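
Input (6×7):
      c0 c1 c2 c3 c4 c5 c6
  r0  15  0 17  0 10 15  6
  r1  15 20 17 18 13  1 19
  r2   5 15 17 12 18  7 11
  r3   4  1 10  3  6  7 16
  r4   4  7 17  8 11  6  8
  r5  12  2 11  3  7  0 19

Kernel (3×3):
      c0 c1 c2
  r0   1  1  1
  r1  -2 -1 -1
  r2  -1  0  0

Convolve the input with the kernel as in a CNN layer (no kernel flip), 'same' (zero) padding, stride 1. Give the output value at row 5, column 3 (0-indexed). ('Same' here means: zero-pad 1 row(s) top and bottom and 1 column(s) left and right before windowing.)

4

The receptive field on the zero-padded input at this output position is [17 8 11 / 11 3 7 / 0 0 0]. Elementwise product with the kernel and sum: 17·1 + 8·1 + 11·1 + 11·-2 + 3·-1 + 7·-1 + 0·-1.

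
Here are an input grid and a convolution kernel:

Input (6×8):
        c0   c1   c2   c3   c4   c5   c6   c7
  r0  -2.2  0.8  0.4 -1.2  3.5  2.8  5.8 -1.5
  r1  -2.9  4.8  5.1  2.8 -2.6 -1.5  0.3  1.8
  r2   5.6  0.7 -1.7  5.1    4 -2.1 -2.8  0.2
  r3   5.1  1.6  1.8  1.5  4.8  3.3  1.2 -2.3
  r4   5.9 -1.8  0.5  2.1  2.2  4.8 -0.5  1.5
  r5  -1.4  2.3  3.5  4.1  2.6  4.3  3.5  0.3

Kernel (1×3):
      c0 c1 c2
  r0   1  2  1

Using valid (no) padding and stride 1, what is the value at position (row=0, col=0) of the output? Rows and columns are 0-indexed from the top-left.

The receptive field on the input at this output position is [-2.2 0.8 0.4]. Elementwise product with the kernel and sum: -2.2·1 + 0.8·2 + 0.4·1.

-0.2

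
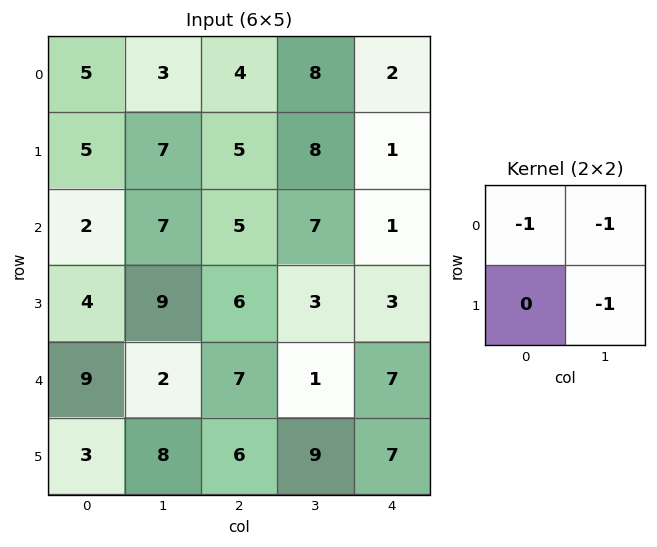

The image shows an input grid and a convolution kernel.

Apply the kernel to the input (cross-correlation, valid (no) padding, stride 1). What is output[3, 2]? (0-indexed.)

-10

The receptive field on the input at this output position is [6 3 / 7 1]. Elementwise product with the kernel and sum: 6·-1 + 3·-1 + 1·-1.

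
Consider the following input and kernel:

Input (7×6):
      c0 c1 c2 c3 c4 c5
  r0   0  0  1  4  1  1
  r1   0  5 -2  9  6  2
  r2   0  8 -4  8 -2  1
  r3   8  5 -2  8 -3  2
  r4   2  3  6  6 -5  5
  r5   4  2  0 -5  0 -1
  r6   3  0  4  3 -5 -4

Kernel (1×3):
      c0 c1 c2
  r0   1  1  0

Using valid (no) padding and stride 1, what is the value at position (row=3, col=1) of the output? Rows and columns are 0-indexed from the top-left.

3

The receptive field on the input at this output position is [5 -2 8]. Elementwise product with the kernel and sum: 5·1 + -2·1.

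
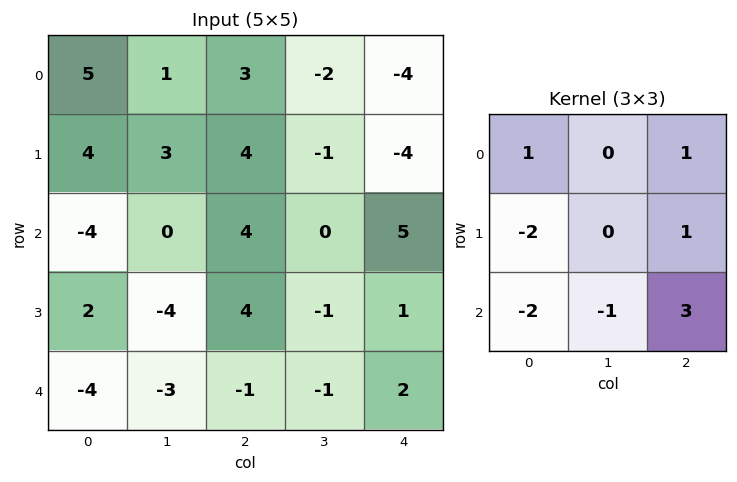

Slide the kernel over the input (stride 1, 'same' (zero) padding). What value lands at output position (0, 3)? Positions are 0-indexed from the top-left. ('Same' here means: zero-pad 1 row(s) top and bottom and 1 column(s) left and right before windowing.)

-29

The receptive field on the zero-padded input at this output position is [0 0 0 / 3 -2 -4 / 4 -1 -4]. Elementwise product with the kernel and sum: 0·1 + 0·1 + 3·-2 + -4·1 + 4·-2 + -1·-1 + -4·3.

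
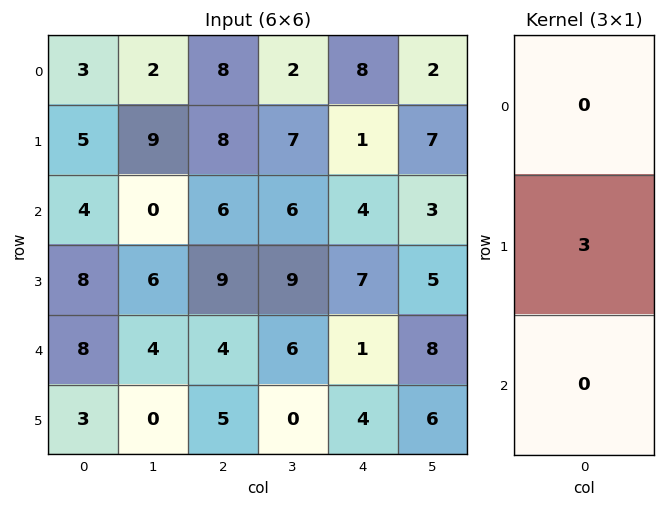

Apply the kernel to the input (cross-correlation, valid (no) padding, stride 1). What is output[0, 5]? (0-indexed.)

21

The receptive field on the input at this output position is [2 / 7 / 3]. Elementwise product with the kernel and sum: 7·3.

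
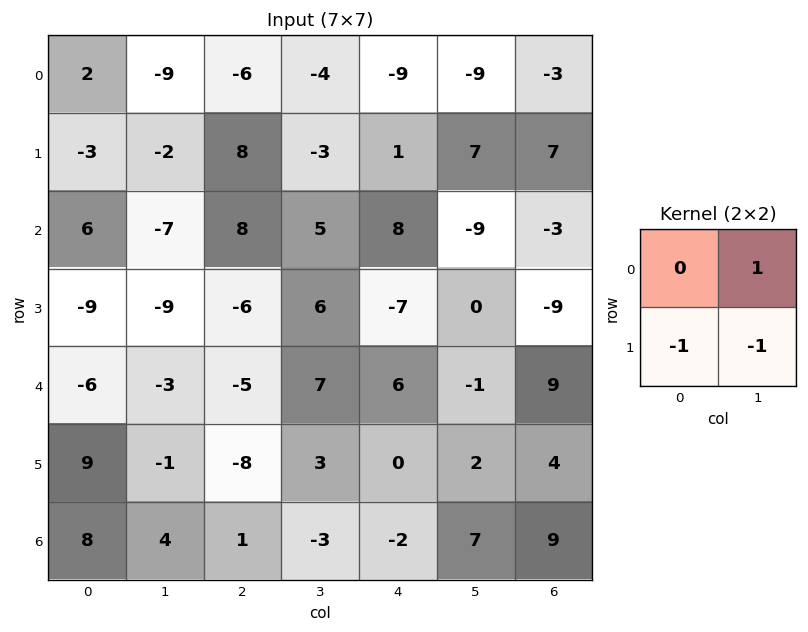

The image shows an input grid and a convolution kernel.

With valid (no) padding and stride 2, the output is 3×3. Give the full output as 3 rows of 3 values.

-4 -9 -17
11 5 -2
-11 12 -3

Output[0,0]: The receptive field on the input at this output position is [2 -9 / -3 -2]. Elementwise product with the kernel and sum: -9·1 + -3·-1 + -2·-1.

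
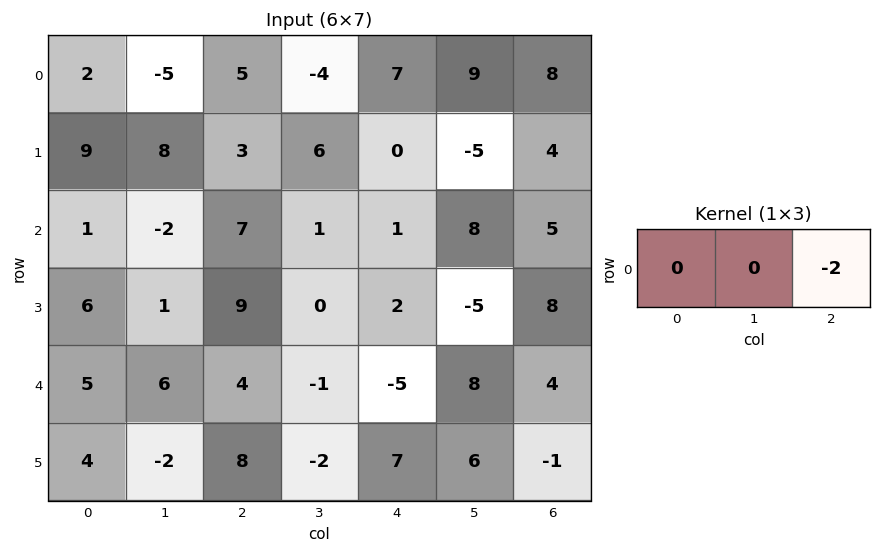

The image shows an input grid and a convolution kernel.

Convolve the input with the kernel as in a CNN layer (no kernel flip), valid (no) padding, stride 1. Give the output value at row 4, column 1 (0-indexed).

2

The receptive field on the input at this output position is [6 4 -1]. Elementwise product with the kernel and sum: -1·-2.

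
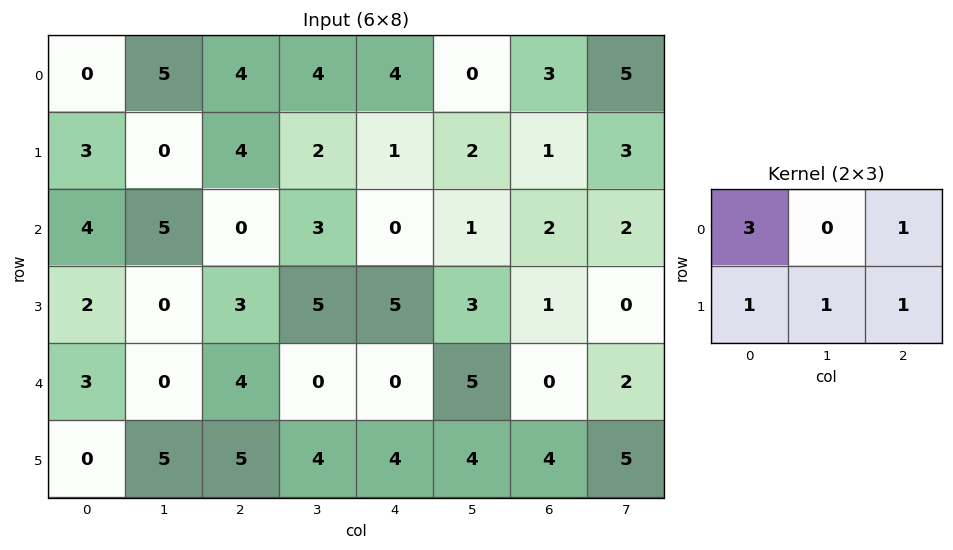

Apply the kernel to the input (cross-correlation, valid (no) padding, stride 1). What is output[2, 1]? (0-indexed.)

26

The receptive field on the input at this output position is [5 0 3 / 0 3 5]. Elementwise product with the kernel and sum: 5·3 + 3·1 + 0·1 + 3·1 + 5·1.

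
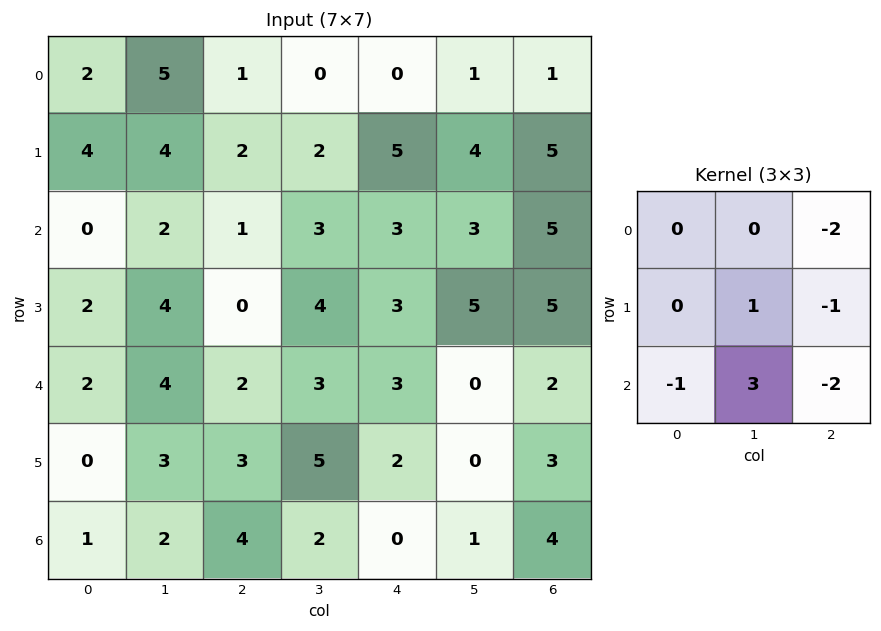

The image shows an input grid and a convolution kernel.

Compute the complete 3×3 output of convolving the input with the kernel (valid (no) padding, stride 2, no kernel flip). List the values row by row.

Output[0,0]: The receptive field on the input at this output position is [2 5 1 / 4 4 2 / 0 2 1]. Elementwise product with the kernel and sum: 1·-2 + 4·1 + 2·-1 + 0·-1 + 2·3 + 1·-2.
Output[0,1]: The receptive field on the input at this output position is [1 0 0 / 2 2 5 / 1 3 3]. Elementwise product with the kernel and sum: 0·-2 + 2·1 + 5·-1 + 1·-1 + 3·3 + 3·-2.

4 -1 -7
8 -4 -17
-7 -1 -12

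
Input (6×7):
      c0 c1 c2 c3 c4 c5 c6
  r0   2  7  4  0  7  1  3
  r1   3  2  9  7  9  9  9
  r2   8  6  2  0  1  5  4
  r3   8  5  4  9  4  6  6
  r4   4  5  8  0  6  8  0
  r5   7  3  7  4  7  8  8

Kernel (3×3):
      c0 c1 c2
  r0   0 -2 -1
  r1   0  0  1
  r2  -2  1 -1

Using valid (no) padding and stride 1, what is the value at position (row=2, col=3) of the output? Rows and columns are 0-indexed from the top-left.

-3

The receptive field on the input at this output position is [0 1 5 / 9 4 6 / 0 6 8]. Elementwise product with the kernel and sum: 1·-2 + 5·-1 + 6·1 + 0·-2 + 6·1 + 8·-1.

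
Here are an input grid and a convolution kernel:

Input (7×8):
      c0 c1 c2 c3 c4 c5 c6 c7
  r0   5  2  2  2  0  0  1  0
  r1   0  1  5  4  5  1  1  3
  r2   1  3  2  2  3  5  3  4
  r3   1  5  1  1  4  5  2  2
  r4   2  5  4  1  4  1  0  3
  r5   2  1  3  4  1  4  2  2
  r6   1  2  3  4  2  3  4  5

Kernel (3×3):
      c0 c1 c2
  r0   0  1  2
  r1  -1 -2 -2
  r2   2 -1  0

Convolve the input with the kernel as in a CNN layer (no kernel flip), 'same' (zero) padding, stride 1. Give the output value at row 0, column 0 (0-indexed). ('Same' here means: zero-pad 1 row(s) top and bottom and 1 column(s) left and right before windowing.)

The receptive field on the zero-padded input at this output position is [0 0 0 / 0 5 2 / 0 0 1]. Elementwise product with the kernel and sum: 0·1 + 0·2 + 0·-1 + 5·-2 + 2·-2 + 0·2 + 0·-1.

-14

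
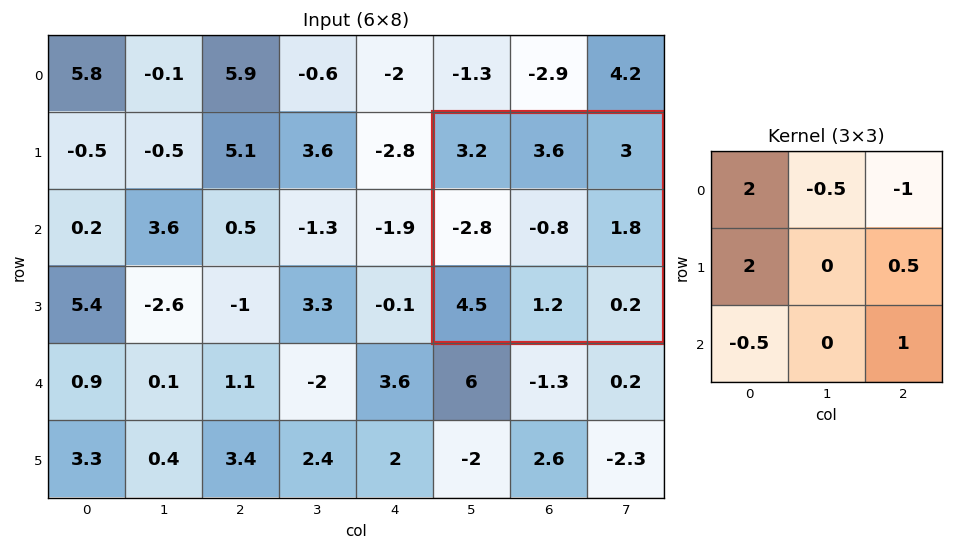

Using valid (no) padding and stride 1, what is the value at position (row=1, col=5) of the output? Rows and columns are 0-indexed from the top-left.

The receptive field on the input at this output position is [3.2 3.6 3 / -2.8 -0.8 1.8 / 4.5 1.2 0.2]. Elementwise product with the kernel and sum: 3.2·2 + 3.6·-0.5 + 3·-1 + -2.8·2 + 1.8·0.5 + 4.5·-0.5 + 0.2·1.

-5.15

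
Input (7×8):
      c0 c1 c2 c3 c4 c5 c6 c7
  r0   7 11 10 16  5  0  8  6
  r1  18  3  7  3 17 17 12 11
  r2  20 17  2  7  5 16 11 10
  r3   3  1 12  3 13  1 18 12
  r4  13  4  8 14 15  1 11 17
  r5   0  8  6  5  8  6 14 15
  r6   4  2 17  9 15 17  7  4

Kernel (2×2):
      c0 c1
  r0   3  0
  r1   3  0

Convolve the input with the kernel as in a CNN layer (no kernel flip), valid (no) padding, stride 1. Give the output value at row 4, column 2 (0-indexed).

The receptive field on the input at this output position is [8 14 / 6 5]. Elementwise product with the kernel and sum: 8·3 + 6·3.

42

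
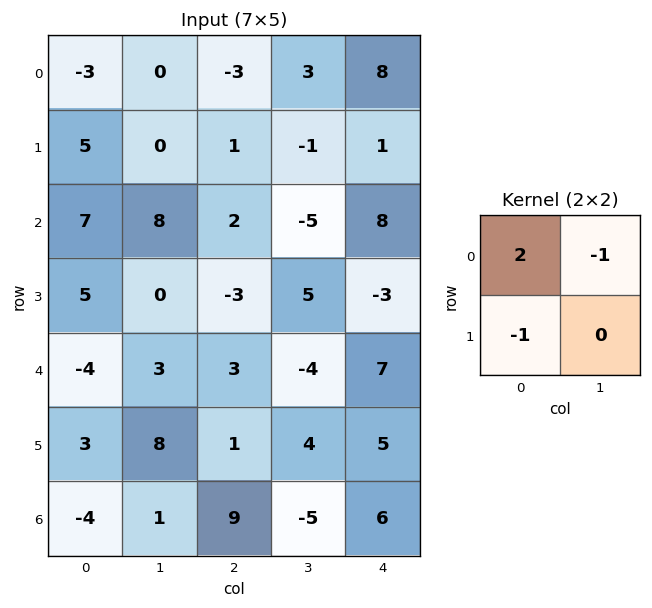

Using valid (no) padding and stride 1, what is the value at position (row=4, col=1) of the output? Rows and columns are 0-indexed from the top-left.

-5

The receptive field on the input at this output position is [3 3 / 8 1]. Elementwise product with the kernel and sum: 3·2 + 3·-1 + 8·-1.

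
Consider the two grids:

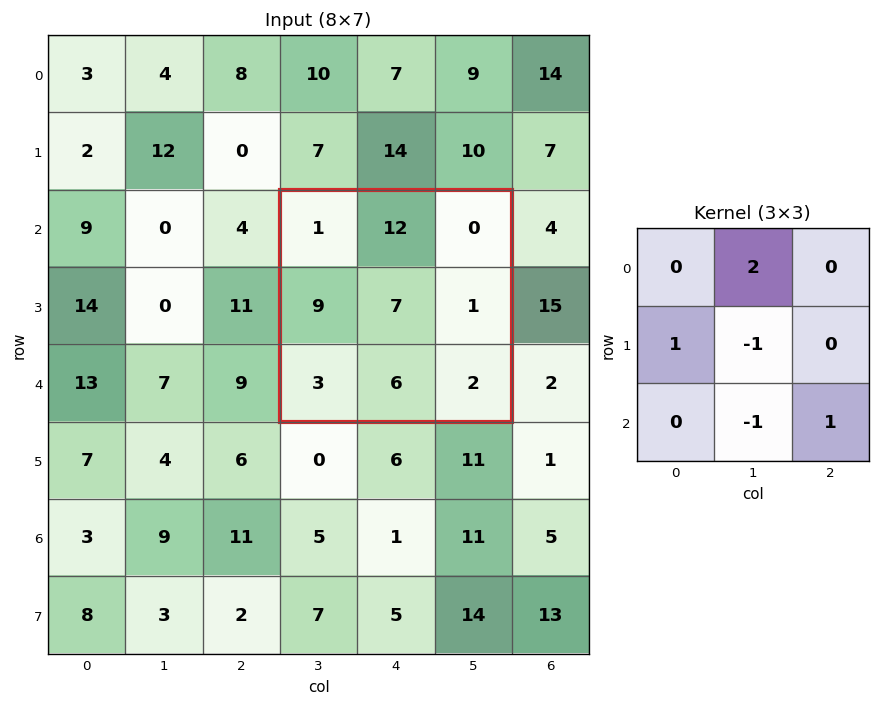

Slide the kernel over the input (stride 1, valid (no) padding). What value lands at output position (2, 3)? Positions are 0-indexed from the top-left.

The receptive field on the input at this output position is [1 12 0 / 9 7 1 / 3 6 2]. Elementwise product with the kernel and sum: 12·2 + 9·1 + 7·-1 + 6·-1 + 2·1.

22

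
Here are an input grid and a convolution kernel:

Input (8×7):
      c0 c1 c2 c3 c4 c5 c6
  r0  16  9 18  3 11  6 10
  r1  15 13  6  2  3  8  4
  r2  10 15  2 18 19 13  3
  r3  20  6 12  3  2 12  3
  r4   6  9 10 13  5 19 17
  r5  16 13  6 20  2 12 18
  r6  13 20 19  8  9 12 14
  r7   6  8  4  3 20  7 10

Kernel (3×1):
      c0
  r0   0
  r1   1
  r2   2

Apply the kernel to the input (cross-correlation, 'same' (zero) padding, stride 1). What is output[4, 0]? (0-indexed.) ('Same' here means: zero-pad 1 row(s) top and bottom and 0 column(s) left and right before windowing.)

The receptive field on the zero-padded input at this output position is [20 / 6 / 16]. Elementwise product with the kernel and sum: 6·1 + 16·2.

38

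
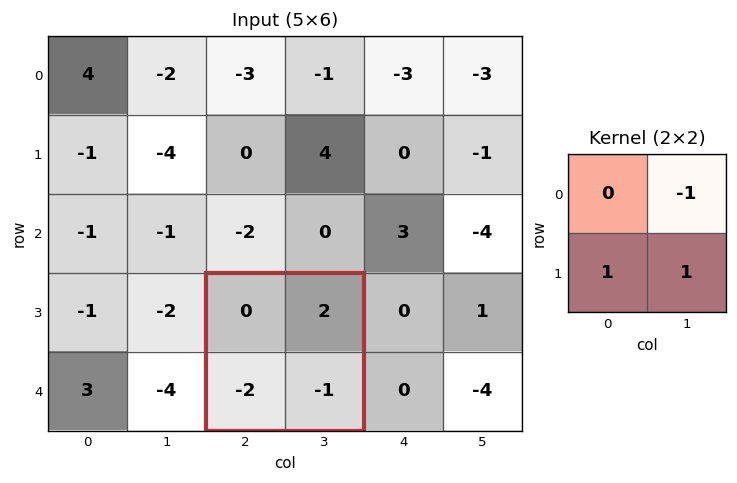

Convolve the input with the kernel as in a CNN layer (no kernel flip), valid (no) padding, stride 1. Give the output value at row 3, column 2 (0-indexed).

The receptive field on the input at this output position is [0 2 / -2 -1]. Elementwise product with the kernel and sum: 2·-1 + -2·1 + -1·1.

-5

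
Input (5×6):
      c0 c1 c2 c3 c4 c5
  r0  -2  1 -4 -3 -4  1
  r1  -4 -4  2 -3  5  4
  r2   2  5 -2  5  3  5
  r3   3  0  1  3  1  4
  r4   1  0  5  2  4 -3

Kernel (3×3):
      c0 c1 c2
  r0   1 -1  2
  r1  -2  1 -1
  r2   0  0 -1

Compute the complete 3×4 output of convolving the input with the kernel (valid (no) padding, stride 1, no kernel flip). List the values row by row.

Output[0,0]: The receptive field on the input at this output position is [-2 1 -4 / -4 -4 2 / 2 5 -2]. Elementwise product with the kernel and sum: -2·1 + 1·-1 + -4·2 + -4·-2 + -4·1 + 2·-1 + -2·-1.

-7 7 -24 5
6 -32 20 -16
-19 13 -5 6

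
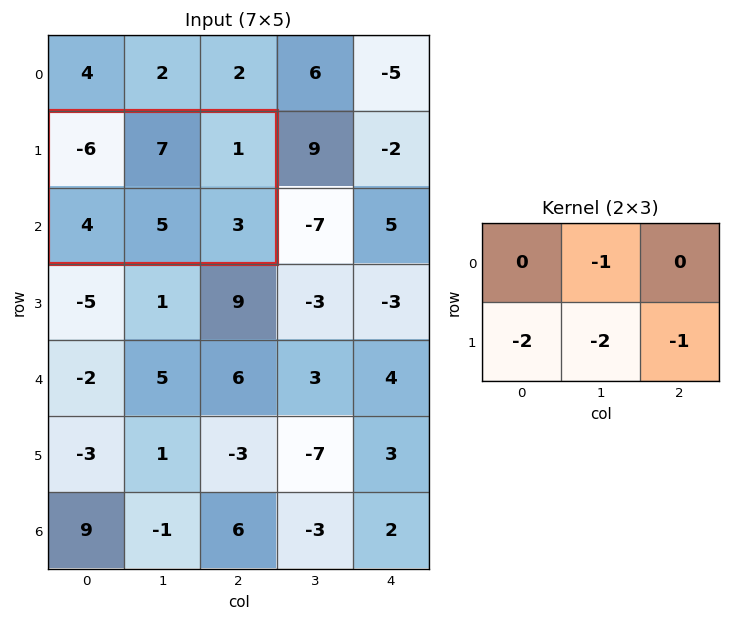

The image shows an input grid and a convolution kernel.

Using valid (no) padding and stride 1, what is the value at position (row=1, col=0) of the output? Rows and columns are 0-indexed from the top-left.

The receptive field on the input at this output position is [-6 7 1 / 4 5 3]. Elementwise product with the kernel and sum: 7·-1 + 4·-2 + 5·-2 + 3·-1.

-28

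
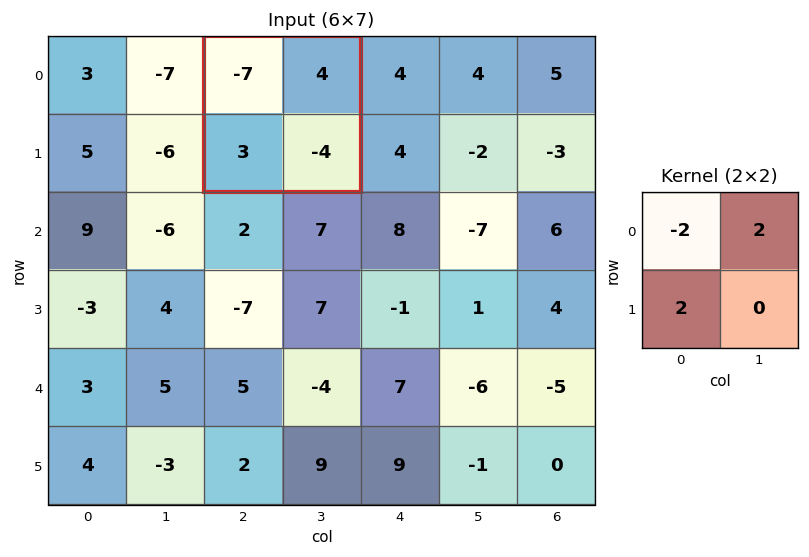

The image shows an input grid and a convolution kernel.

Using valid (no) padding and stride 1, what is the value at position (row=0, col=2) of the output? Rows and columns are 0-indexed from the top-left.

The receptive field on the input at this output position is [-7 4 / 3 -4]. Elementwise product with the kernel and sum: -7·-2 + 4·2 + 3·2.

28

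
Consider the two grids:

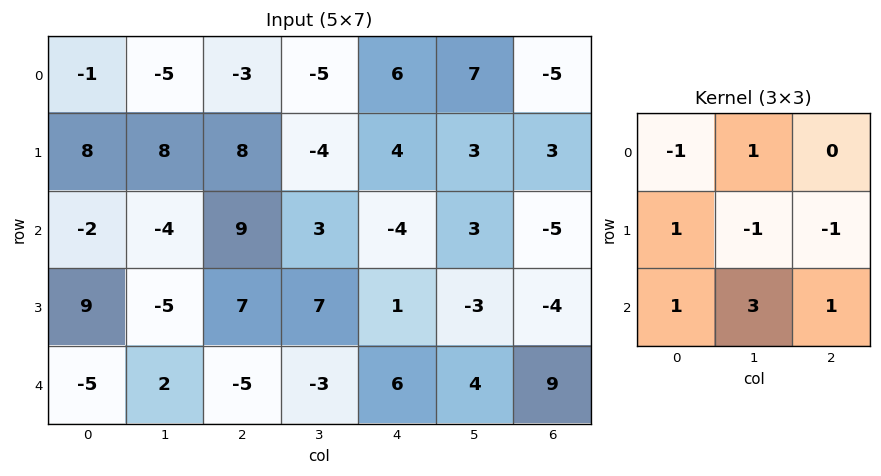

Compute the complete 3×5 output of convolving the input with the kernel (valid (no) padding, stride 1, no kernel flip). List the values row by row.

Output[0,0]: The receptive field on the input at this output position is [-1 -5 -3 / 8 8 8 / -2 -4 9]. Elementwise product with the kernel and sum: -1·-1 + -5·1 + 8·1 + 8·-1 + 8·-1 + -2·1 + -4·3 + 9·1.
Output[0,1]: The receptive field on the input at this output position is [-5 -3 -5 / 8 8 -4 / -4 9 3]. Elementwise product with the kernel and sum: -5·-1 + -3·1 + 8·1 + 8·-1 + -4·-1 + -4·1 + 9·3 + 3·1.

-17 32 20 -6 -1
-6 7 27 19 -15
1 -22 -15 21 42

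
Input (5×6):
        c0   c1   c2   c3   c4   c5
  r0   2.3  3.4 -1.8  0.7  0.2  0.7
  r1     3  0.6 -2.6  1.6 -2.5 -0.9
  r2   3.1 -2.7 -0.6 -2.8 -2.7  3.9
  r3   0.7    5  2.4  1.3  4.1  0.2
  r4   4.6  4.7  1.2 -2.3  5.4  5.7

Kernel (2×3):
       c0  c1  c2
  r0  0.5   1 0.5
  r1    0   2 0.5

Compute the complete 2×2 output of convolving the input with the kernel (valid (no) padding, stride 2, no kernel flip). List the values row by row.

3.55 1.85
9.75 0.2

Output[0,0]: The receptive field on the input at this output position is [2.3 3.4 -1.8 / 3 0.6 -2.6]. Elementwise product with the kernel and sum: 2.3·0.5 + 3.4·1 + -1.8·0.5 + 0.6·2 + -2.6·0.5.
Output[0,1]: The receptive field on the input at this output position is [-1.8 0.7 0.2 / -2.6 1.6 -2.5]. Elementwise product with the kernel and sum: -1.8·0.5 + 0.7·1 + 0.2·0.5 + 1.6·2 + -2.5·0.5.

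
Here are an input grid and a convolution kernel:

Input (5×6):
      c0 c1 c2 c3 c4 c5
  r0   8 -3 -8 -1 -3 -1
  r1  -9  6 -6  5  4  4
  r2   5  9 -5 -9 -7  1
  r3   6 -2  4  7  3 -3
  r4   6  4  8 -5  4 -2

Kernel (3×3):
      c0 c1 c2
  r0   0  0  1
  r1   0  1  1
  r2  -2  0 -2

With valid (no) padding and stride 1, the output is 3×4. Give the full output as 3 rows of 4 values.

-8 -2 30 23
-22 -19 -26 -10
-31 4 -21 15

Output[0,0]: The receptive field on the input at this output position is [8 -3 -8 / -9 6 -6 / 5 9 -5]. Elementwise product with the kernel and sum: -8·1 + 6·1 + -6·1 + 5·-2 + -5·-2.
Output[0,1]: The receptive field on the input at this output position is [-3 -8 -1 / 6 -6 5 / 9 -5 -9]. Elementwise product with the kernel and sum: -1·1 + -6·1 + 5·1 + 9·-2 + -9·-2.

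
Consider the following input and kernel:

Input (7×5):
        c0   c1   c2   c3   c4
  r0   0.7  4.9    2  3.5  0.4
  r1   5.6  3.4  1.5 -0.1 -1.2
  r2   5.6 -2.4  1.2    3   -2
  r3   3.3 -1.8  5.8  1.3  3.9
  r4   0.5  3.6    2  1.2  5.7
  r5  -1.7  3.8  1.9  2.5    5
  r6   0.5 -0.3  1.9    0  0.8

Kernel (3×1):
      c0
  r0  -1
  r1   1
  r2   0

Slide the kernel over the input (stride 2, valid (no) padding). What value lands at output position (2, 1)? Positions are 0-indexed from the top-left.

-0.1

The receptive field on the input at this output position is [2 / 1.9 / 1.9]. Elementwise product with the kernel and sum: 2·-1 + 1.9·1.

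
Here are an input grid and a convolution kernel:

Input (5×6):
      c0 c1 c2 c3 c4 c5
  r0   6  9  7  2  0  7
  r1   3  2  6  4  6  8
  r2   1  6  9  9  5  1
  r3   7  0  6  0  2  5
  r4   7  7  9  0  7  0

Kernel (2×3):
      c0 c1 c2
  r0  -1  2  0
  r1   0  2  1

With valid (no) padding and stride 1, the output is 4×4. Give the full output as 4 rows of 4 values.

Output[0,0]: The receptive field on the input at this output position is [6 9 7 / 3 2 6]. Elementwise product with the kernel and sum: 6·-1 + 9·2 + 2·2 + 6·1.

22 21 11 18
22 37 25 19
17 24 11 10
16 30 1 18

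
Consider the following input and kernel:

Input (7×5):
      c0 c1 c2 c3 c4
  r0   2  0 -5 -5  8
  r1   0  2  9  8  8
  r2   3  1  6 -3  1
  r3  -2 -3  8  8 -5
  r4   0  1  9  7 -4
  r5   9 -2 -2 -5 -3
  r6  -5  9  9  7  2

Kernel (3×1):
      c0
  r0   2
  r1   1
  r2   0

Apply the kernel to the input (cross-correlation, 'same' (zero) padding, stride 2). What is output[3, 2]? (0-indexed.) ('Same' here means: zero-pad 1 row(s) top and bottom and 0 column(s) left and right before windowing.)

The receptive field on the zero-padded input at this output position is [-3 / 2 / 0]. Elementwise product with the kernel and sum: -3·2 + 2·1.

-4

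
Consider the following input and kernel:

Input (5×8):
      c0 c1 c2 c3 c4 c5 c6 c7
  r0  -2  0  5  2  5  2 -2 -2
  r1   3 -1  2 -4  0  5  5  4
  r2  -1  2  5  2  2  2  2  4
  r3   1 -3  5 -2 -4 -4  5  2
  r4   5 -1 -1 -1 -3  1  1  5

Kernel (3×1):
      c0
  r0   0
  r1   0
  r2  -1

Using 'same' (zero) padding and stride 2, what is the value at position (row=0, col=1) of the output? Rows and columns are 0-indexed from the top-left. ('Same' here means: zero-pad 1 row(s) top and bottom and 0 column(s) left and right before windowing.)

-2

The receptive field on the zero-padded input at this output position is [0 / 5 / 2]. Elementwise product with the kernel and sum: 2·-1.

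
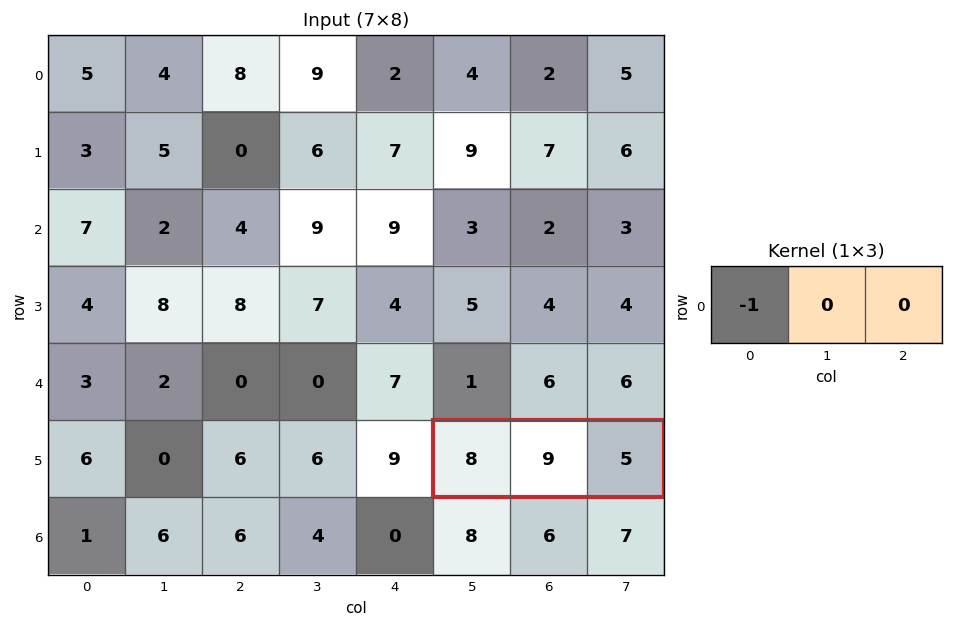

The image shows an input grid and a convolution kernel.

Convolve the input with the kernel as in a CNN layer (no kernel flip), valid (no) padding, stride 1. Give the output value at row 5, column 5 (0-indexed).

-8

The receptive field on the input at this output position is [8 9 5]. Elementwise product with the kernel and sum: 8·-1.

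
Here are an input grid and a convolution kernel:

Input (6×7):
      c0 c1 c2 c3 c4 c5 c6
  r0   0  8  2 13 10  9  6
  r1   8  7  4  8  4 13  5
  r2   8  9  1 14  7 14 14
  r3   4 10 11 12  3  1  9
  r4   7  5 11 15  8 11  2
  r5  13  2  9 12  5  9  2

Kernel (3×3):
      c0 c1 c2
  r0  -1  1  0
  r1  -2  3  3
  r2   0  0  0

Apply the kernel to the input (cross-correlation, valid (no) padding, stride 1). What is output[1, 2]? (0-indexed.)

65

The receptive field on the input at this output position is [4 8 4 / 1 14 7 / 11 12 3]. Elementwise product with the kernel and sum: 4·-1 + 8·1 + 1·-2 + 14·3 + 7·3.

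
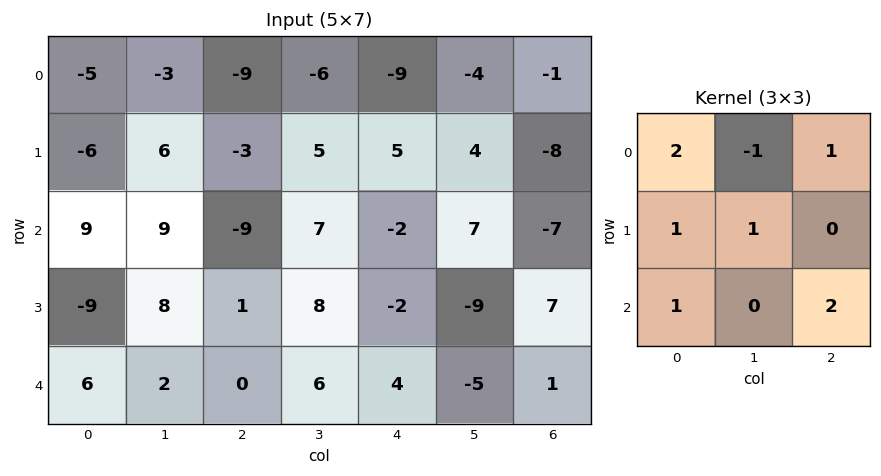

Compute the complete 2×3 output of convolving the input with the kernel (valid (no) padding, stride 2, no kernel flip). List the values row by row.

Output[0,0]: The receptive field on the input at this output position is [-5 -3 -9 / -6 6 -3 / 9 9 -9]. Elementwise product with the kernel and sum: -5·2 + -3·-1 + -9·1 + -6·1 + 6·1 + 9·1 + -9·2.
Output[0,1]: The receptive field on the input at this output position is [-9 -6 -9 / -3 5 5 / -9 7 -2]. Elementwise product with the kernel and sum: -9·2 + -6·-1 + -9·1 + -3·1 + 5·1 + -9·1 + -2·2.

-25 -32 -22
5 -10 -23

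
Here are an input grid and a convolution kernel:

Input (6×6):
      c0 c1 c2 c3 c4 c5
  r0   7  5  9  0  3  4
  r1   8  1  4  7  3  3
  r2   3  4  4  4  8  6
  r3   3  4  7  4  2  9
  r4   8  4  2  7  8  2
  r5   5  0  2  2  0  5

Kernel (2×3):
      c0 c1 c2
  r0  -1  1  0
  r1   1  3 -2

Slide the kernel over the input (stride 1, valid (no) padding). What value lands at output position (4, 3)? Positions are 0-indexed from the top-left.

The receptive field on the input at this output position is [7 8 2 / 2 0 5]. Elementwise product with the kernel and sum: 7·-1 + 8·1 + 2·1 + 0·3 + 5·-2.

-7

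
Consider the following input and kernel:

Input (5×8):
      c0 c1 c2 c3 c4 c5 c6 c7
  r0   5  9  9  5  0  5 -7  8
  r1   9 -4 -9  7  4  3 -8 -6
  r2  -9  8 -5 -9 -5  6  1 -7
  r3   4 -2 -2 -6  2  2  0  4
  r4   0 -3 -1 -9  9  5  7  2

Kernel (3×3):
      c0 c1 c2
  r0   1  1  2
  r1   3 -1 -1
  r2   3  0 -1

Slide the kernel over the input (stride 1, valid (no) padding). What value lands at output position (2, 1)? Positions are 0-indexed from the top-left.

-13

The receptive field on the input at this output position is [8 -5 -9 / -2 -2 -6 / -3 -1 -9]. Elementwise product with the kernel and sum: 8·1 + -5·1 + -9·2 + -2·3 + -2·-1 + -6·-1 + -3·3 + -9·-1.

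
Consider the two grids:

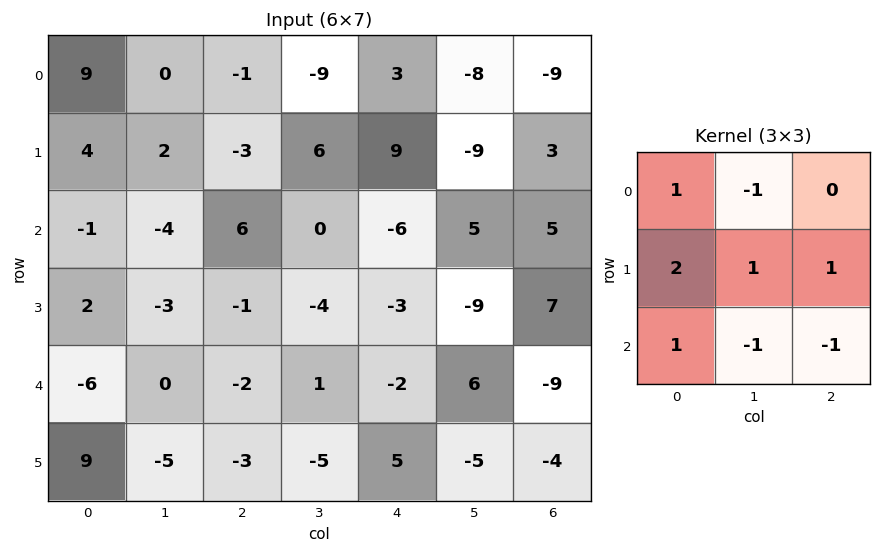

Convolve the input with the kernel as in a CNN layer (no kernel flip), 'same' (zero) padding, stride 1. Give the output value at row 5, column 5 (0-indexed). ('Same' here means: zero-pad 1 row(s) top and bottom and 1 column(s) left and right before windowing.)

The receptive field on the zero-padded input at this output position is [-2 6 -9 / 5 -5 -4 / 0 0 0]. Elementwise product with the kernel and sum: -2·1 + 6·-1 + 5·2 + -5·1 + -4·1 + 0·1 + 0·-1 + 0·-1.

-7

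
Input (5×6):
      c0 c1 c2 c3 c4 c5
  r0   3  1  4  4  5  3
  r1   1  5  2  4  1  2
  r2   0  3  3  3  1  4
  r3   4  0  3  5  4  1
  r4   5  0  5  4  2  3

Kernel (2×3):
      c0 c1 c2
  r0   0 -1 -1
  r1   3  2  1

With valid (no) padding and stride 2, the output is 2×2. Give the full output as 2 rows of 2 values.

Output[0,0]: The receptive field on the input at this output position is [3 1 4 / 1 5 2]. Elementwise product with the kernel and sum: 1·-1 + 4·-1 + 1·3 + 5·2 + 2·1.

10 6
9 19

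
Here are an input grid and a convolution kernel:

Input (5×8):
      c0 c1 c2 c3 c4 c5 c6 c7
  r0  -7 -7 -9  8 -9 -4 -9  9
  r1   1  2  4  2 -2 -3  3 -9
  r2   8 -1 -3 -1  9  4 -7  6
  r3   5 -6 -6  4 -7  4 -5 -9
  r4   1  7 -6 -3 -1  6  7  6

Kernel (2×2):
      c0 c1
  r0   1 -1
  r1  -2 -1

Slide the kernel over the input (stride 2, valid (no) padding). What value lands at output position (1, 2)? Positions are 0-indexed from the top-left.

The receptive field on the input at this output position is [9 4 / -7 4]. Elementwise product with the kernel and sum: 9·1 + 4·-1 + -7·-2 + 4·-1.

15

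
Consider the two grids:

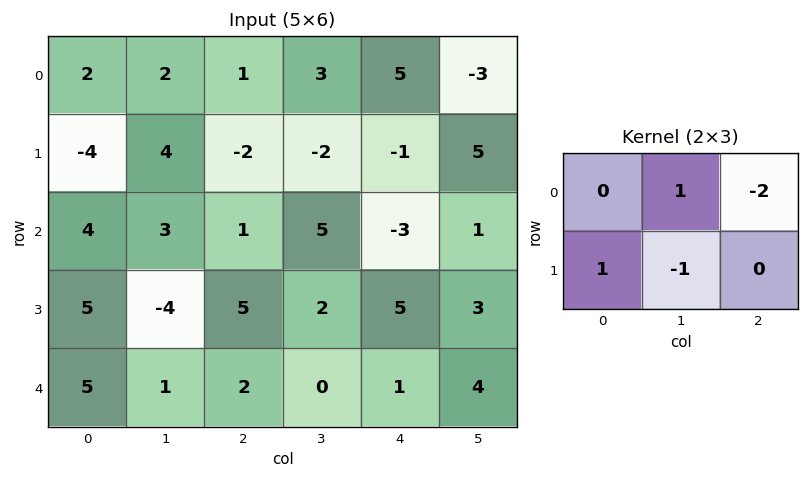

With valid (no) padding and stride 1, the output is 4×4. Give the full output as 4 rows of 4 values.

-8 1 -7 10
9 4 -4 -3
10 -18 14 -8
-10 0 -6 -2

Output[0,0]: The receptive field on the input at this output position is [2 2 1 / -4 4 -2]. Elementwise product with the kernel and sum: 2·1 + 1·-2 + -4·1 + 4·-1.
Output[0,1]: The receptive field on the input at this output position is [2 1 3 / 4 -2 -2]. Elementwise product with the kernel and sum: 1·1 + 3·-2 + 4·1 + -2·-1.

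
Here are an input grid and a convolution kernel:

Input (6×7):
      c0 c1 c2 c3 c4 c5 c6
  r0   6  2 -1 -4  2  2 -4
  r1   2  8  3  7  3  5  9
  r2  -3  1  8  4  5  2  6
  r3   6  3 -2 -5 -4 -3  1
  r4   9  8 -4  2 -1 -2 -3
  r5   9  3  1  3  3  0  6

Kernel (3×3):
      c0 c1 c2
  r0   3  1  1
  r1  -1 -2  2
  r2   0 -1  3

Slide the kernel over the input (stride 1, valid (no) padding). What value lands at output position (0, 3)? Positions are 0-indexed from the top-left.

-10

The receptive field on the input at this output position is [-4 2 2 / 7 3 5 / 4 5 2]. Elementwise product with the kernel and sum: -4·3 + 2·1 + 2·1 + 7·-1 + 3·-2 + 5·2 + 5·-1 + 2·3.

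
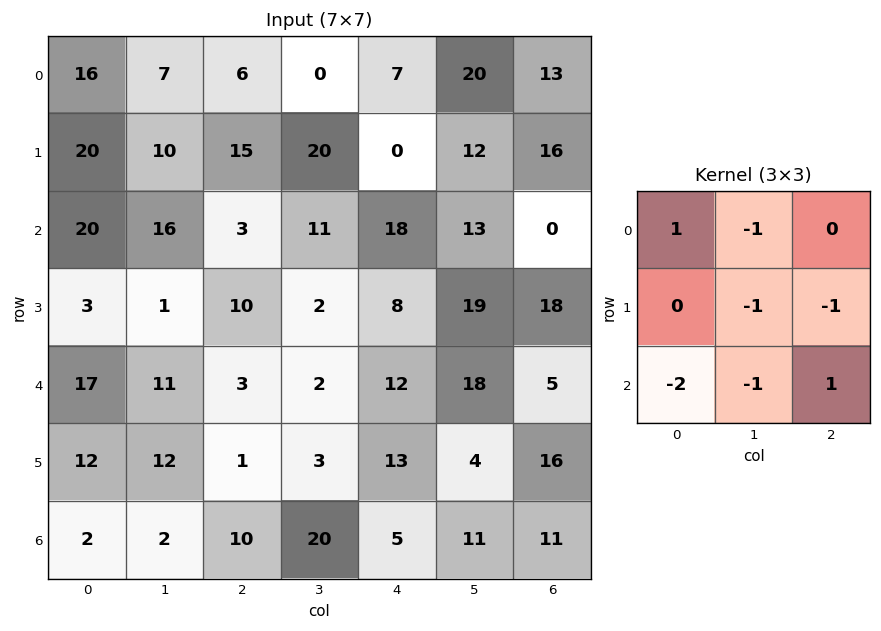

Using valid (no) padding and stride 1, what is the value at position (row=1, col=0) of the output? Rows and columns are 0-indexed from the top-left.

The receptive field on the input at this output position is [20 10 15 / 20 16 3 / 3 1 10]. Elementwise product with the kernel and sum: 20·1 + 10·-1 + 16·-1 + 3·-1 + 3·-2 + 1·-1 + 10·1.

-6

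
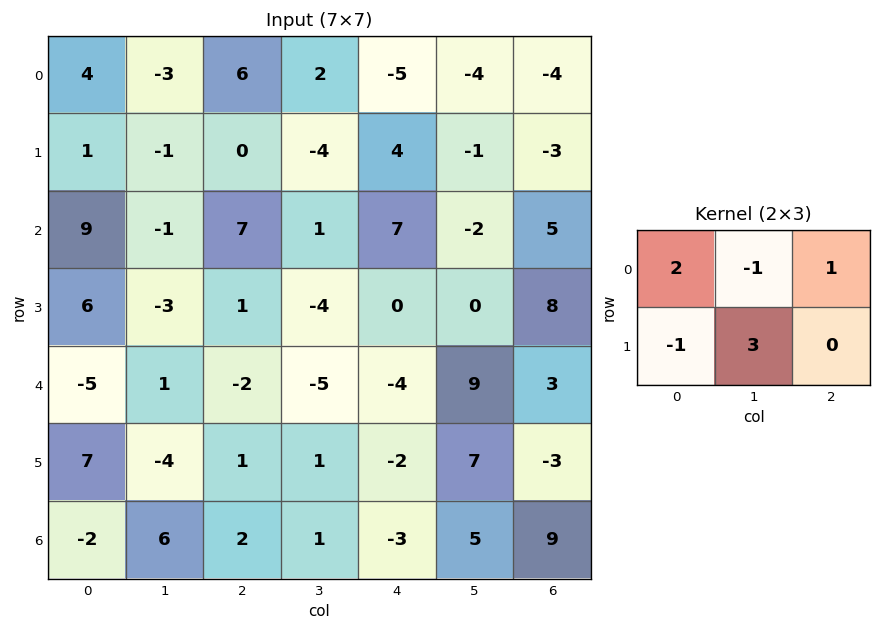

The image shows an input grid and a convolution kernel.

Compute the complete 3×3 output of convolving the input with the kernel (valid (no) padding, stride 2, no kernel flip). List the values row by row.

13 -7 -17
11 7 21
-32 -1 9

Output[0,0]: The receptive field on the input at this output position is [4 -3 6 / 1 -1 0]. Elementwise product with the kernel and sum: 4·2 + -3·-1 + 6·1 + 1·-1 + -1·3.
Output[0,1]: The receptive field on the input at this output position is [6 2 -5 / 0 -4 4]. Elementwise product with the kernel and sum: 6·2 + 2·-1 + -5·1 + 0·-1 + -4·3.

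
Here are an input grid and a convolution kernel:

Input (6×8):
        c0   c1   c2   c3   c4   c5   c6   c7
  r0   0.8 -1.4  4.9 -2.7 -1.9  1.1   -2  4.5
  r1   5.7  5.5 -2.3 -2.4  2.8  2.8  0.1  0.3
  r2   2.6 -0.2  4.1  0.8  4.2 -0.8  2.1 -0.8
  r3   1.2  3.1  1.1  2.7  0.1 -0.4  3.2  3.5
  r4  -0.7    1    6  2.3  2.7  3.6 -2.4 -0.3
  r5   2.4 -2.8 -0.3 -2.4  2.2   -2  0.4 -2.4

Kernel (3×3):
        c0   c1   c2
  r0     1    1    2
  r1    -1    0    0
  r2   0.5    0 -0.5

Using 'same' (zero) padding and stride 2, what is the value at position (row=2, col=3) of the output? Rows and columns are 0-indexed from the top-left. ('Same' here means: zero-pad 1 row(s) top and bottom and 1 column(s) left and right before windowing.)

The receptive field on the zero-padded input at this output position is [-0.4 3.2 3.5 / 3.6 -2.4 -0.3 / -2 0.4 -2.4]. Elementwise product with the kernel and sum: -0.4·1 + 3.2·1 + 3.5·2 + 3.6·-1 + -2·0.5 + -2.4·-0.5.

6.4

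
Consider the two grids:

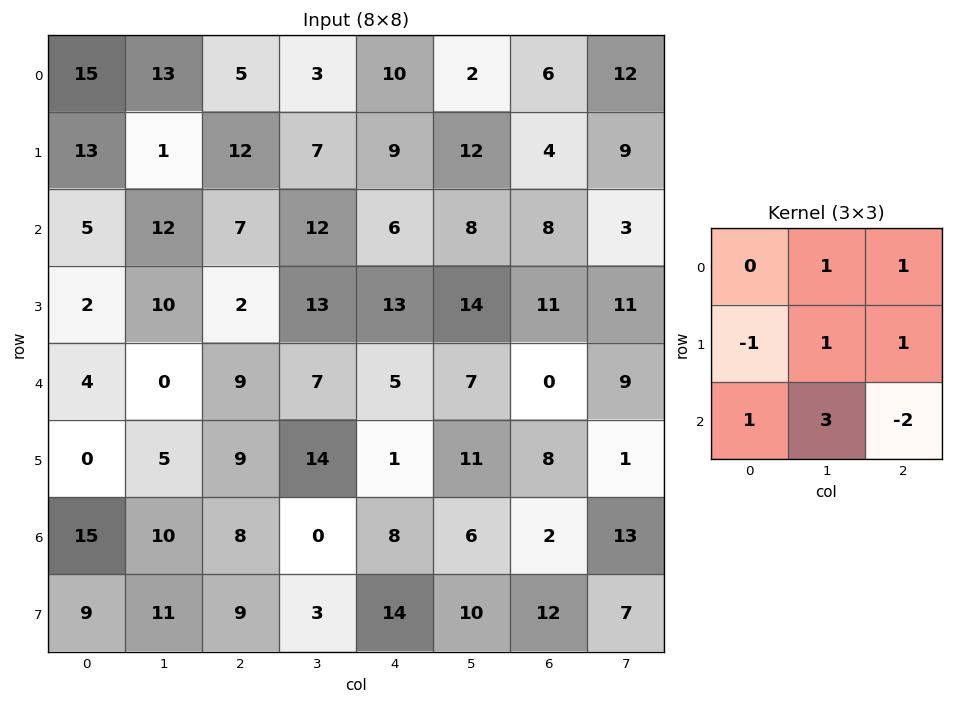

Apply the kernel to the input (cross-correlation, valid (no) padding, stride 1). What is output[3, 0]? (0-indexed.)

14

The receptive field on the input at this output position is [2 10 2 / 4 0 9 / 0 5 9]. Elementwise product with the kernel and sum: 10·1 + 2·1 + 4·-1 + 0·1 + 9·1 + 0·1 + 5·3 + 9·-2.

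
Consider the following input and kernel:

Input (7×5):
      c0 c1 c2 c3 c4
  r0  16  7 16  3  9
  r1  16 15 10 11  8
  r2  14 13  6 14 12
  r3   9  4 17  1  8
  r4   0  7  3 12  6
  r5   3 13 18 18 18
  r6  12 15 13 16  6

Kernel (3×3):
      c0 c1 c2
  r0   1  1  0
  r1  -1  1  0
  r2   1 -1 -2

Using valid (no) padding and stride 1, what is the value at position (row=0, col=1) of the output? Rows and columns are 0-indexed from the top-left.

The receptive field on the input at this output position is [7 16 3 / 15 10 11 / 13 6 14]. Elementwise product with the kernel and sum: 7·1 + 16·1 + 15·-1 + 10·1 + 13·1 + 6·-1 + 14·-2.

-3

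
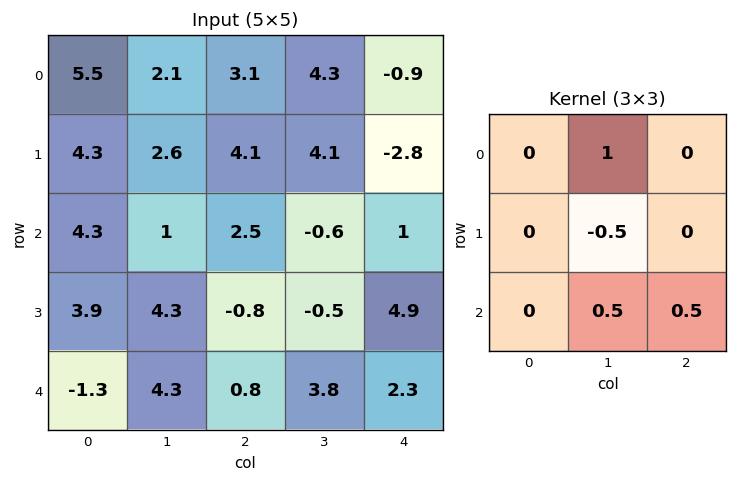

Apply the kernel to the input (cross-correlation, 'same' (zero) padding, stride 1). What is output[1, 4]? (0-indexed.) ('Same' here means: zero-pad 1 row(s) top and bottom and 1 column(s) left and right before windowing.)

1

The receptive field on the zero-padded input at this output position is [4.3 -0.9 0 / 4.1 -2.8 0 / -0.6 1 0]. Elementwise product with the kernel and sum: -0.9·1 + -2.8·-0.5 + 1·0.5 + 0·0.5.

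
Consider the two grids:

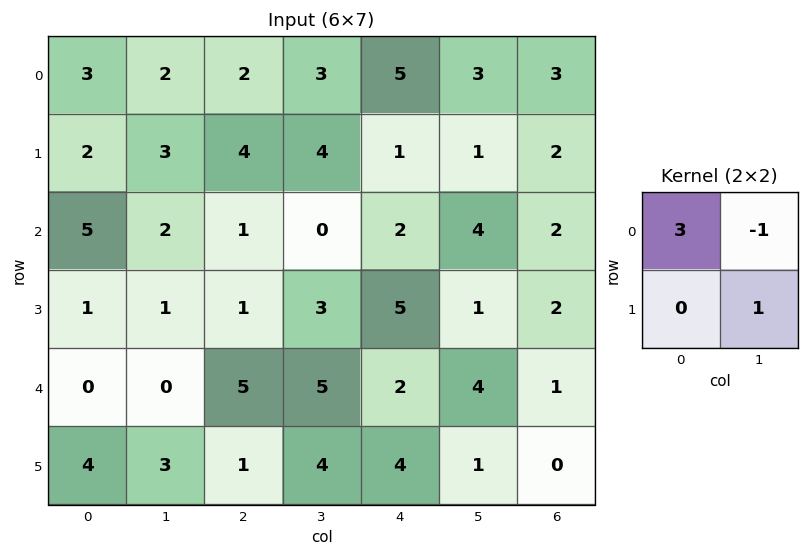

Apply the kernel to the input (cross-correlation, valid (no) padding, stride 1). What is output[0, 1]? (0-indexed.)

The receptive field on the input at this output position is [2 2 / 3 4]. Elementwise product with the kernel and sum: 2·3 + 2·-1 + 4·1.

8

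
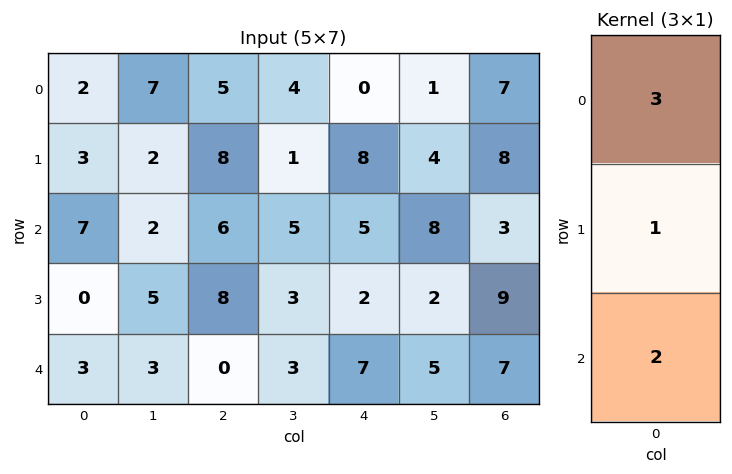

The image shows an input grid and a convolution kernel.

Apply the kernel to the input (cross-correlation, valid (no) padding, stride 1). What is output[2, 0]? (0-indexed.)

The receptive field on the input at this output position is [7 / 0 / 3]. Elementwise product with the kernel and sum: 7·3 + 0·1 + 3·2.

27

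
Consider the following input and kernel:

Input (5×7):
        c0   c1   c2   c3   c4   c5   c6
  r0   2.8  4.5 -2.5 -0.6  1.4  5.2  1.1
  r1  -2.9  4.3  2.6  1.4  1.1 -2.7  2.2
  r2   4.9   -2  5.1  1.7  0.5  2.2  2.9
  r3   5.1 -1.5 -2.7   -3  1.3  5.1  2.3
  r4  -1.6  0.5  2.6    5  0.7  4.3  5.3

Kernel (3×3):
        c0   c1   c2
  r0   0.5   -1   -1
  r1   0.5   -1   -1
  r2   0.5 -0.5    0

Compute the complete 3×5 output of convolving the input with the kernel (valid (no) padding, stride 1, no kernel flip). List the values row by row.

-5.5 -0.05 -1.55 -4 -5.4
-5.7 -9.05 -0.7 -1.7 -5.7
5.05 -3.9 -0.5 -7.6 -13.4

Output[0,0]: The receptive field on the input at this output position is [2.8 4.5 -2.5 / -2.9 4.3 2.6 / 4.9 -2 5.1]. Elementwise product with the kernel and sum: 2.8·0.5 + 4.5·-1 + -2.5·-1 + -2.9·0.5 + 4.3·-1 + 2.6·-1 + 4.9·0.5 + -2·-0.5.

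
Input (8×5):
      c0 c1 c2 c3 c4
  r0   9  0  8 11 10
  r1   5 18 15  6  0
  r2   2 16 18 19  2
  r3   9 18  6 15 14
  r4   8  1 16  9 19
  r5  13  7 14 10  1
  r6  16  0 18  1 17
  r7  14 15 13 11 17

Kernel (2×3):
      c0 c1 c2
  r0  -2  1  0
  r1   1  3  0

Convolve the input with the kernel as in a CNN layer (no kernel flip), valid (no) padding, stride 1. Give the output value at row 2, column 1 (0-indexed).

22

The receptive field on the input at this output position is [16 18 19 / 18 6 15]. Elementwise product with the kernel and sum: 16·-2 + 18·1 + 18·1 + 6·3.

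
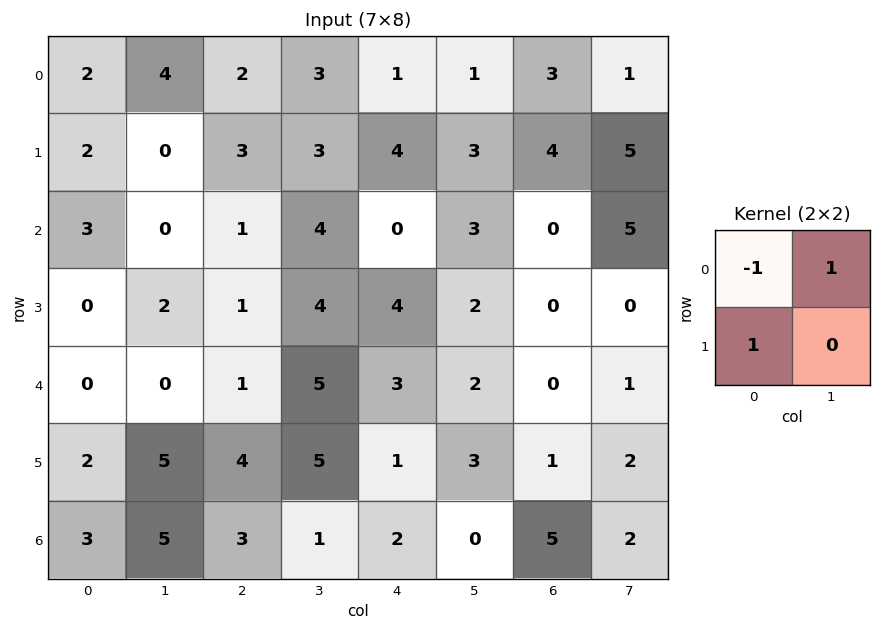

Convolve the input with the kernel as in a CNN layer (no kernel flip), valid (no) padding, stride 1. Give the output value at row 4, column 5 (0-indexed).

The receptive field on the input at this output position is [2 0 / 3 1]. Elementwise product with the kernel and sum: 2·-1 + 0·1 + 3·1.

1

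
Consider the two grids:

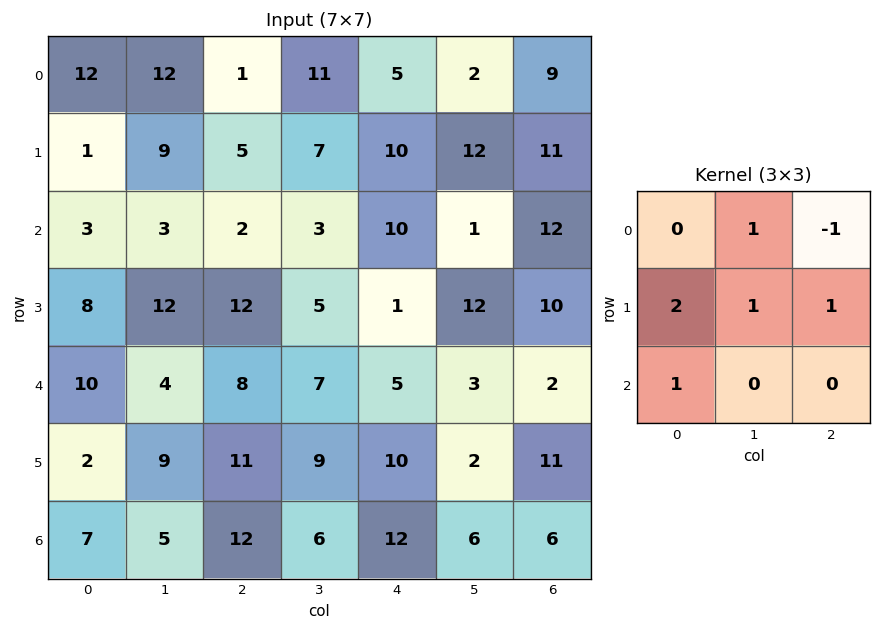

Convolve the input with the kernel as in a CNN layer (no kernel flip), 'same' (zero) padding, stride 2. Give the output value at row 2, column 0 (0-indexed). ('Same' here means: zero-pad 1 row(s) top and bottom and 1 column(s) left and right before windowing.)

10

The receptive field on the zero-padded input at this output position is [0 8 12 / 0 10 4 / 0 2 9]. Elementwise product with the kernel and sum: 8·1 + 12·-1 + 0·2 + 10·1 + 4·1 + 0·1.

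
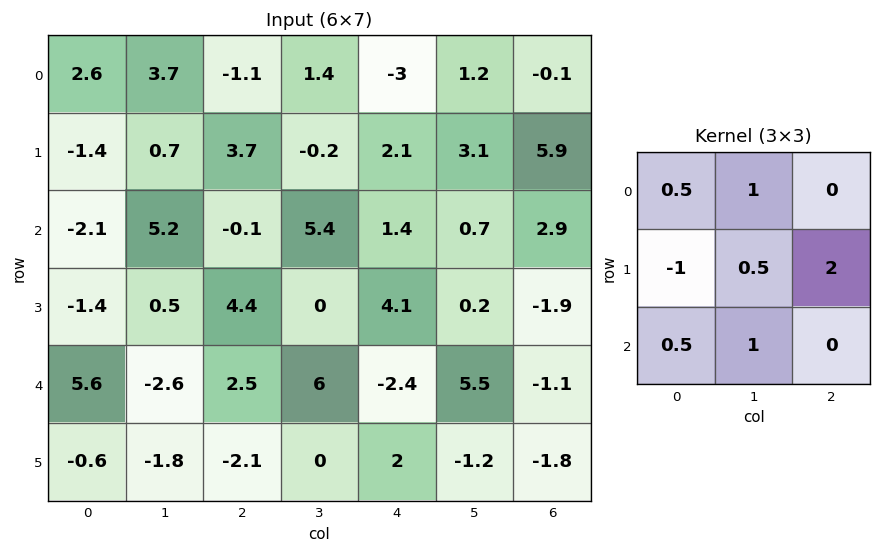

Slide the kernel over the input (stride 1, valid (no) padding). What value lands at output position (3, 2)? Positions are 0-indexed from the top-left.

-3.15

The receptive field on the input at this output position is [4.4 0 4.1 / 2.5 6 -2.4 / -2.1 0 2]. Elementwise product with the kernel and sum: 4.4·0.5 + 0·1 + 2.5·-1 + 6·0.5 + -2.4·2 + -2.1·0.5 + 0·1.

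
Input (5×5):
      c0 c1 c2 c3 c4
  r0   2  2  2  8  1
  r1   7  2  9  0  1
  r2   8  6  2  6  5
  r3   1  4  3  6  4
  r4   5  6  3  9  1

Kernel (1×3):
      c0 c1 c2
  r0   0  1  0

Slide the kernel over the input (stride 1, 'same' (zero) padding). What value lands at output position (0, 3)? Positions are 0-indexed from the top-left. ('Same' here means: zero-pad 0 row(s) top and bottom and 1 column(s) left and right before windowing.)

8

The receptive field on the zero-padded input at this output position is [2 8 1]. Elementwise product with the kernel and sum: 8·1.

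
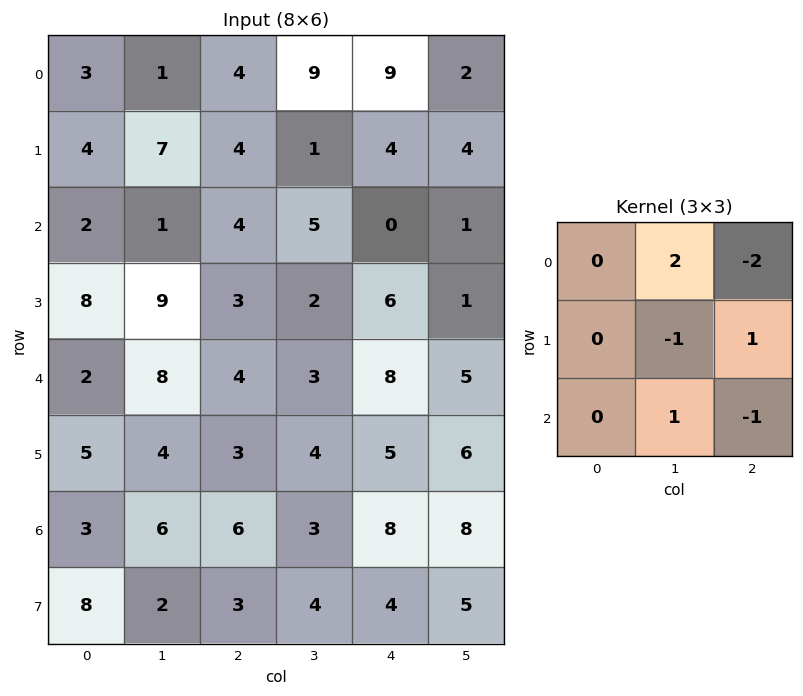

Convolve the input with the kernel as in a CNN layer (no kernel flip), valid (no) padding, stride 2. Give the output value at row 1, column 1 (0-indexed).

9

The receptive field on the input at this output position is [4 5 0 / 3 2 6 / 4 3 8]. Elementwise product with the kernel and sum: 5·2 + 0·-2 + 2·-1 + 6·1 + 3·1 + 8·-1.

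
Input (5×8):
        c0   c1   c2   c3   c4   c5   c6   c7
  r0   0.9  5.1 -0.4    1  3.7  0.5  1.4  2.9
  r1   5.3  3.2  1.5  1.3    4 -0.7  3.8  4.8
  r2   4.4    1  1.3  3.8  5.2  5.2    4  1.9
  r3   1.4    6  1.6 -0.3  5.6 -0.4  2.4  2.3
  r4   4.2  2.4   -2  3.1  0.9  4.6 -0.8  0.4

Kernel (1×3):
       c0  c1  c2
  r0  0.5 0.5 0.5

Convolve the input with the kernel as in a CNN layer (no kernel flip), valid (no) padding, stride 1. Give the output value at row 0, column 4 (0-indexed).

The receptive field on the input at this output position is [3.7 0.5 1.4]. Elementwise product with the kernel and sum: 3.7·0.5 + 0.5·0.5 + 1.4·0.5.

2.8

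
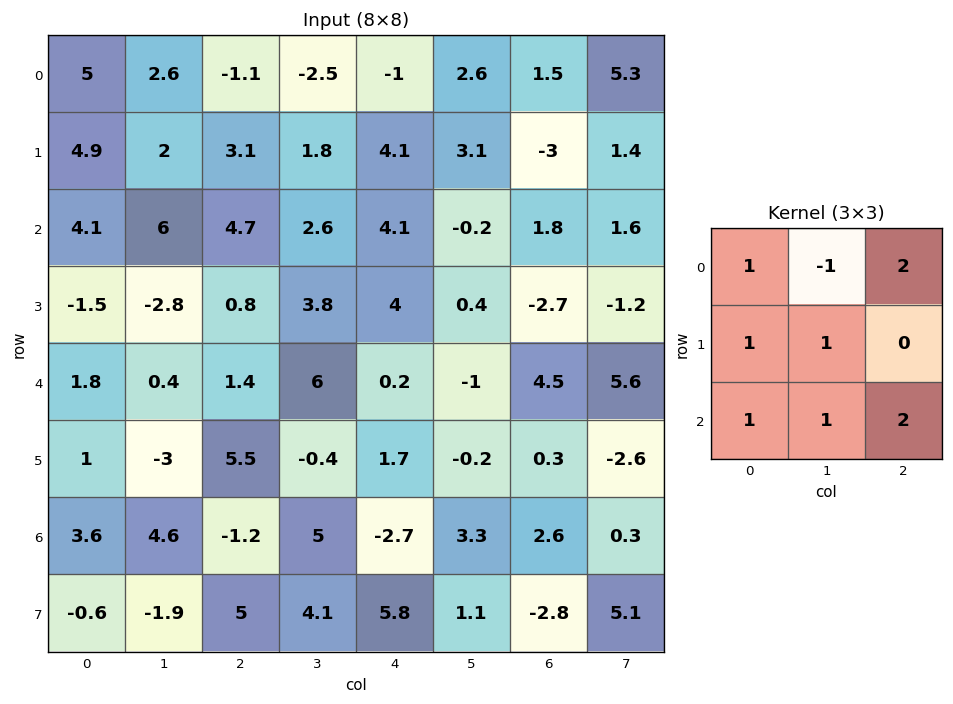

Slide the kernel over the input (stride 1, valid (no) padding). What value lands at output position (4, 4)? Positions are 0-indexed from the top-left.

17.5

The receptive field on the input at this output position is [0.2 -1 4.5 / 1.7 -0.2 0.3 / -2.7 3.3 2.6]. Elementwise product with the kernel and sum: 0.2·1 + -1·-1 + 4.5·2 + 1.7·1 + -0.2·1 + -2.7·1 + 3.3·1 + 2.6·2.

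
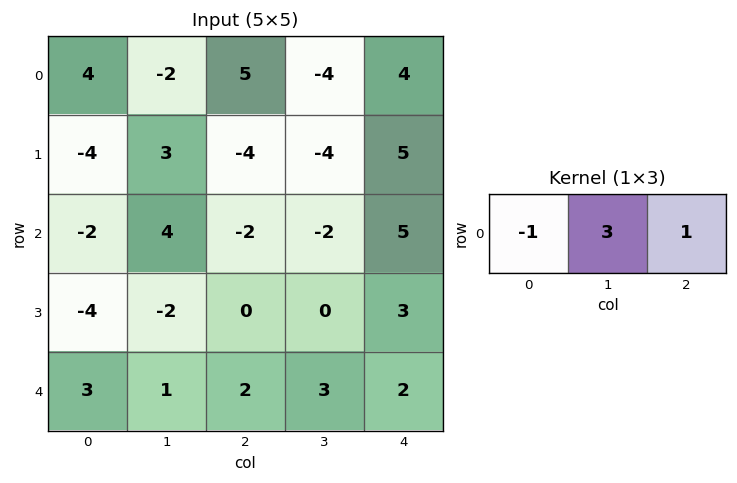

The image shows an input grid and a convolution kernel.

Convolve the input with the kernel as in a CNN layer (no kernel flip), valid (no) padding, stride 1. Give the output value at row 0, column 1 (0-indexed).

13

The receptive field on the input at this output position is [-2 5 -4]. Elementwise product with the kernel and sum: -2·-1 + 5·3 + -4·1.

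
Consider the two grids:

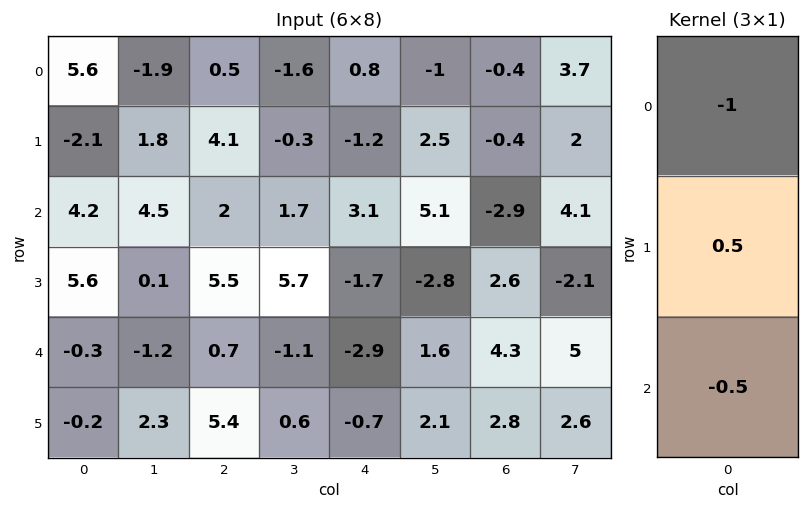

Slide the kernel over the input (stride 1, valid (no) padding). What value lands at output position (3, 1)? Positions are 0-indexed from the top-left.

-1.85

The receptive field on the input at this output position is [0.1 / -1.2 / 2.3]. Elementwise product with the kernel and sum: 0.1·-1 + -1.2·0.5 + 2.3·-0.5.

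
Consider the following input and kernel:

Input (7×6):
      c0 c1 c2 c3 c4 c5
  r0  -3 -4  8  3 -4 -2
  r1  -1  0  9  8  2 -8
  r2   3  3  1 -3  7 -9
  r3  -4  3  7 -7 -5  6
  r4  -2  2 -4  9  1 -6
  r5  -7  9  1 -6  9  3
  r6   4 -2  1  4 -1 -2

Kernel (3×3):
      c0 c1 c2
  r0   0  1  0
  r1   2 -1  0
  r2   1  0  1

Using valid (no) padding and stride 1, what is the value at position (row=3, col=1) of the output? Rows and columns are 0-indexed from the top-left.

18

The receptive field on the input at this output position is [3 7 -7 / 2 -4 9 / 9 1 -6]. Elementwise product with the kernel and sum: 7·1 + 2·2 + -4·-1 + 9·1 + -6·1.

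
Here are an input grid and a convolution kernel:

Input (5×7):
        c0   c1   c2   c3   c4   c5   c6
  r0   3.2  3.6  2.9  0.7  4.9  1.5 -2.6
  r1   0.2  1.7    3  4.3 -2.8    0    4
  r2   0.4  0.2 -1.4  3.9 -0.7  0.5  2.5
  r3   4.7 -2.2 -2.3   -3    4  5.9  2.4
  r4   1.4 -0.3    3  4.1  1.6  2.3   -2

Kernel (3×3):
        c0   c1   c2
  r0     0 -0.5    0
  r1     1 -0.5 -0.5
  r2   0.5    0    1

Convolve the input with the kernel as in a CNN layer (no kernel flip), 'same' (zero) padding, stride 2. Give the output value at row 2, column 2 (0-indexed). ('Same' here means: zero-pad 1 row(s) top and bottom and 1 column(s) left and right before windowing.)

0.15

The receptive field on the zero-padded input at this output position is [-3 4 5.9 / 4.1 1.6 2.3 / 0 0 0]. Elementwise product with the kernel and sum: 4·-0.5 + 4.1·1 + 1.6·-0.5 + 2.3·-0.5 + 0·0.5 + 0·1.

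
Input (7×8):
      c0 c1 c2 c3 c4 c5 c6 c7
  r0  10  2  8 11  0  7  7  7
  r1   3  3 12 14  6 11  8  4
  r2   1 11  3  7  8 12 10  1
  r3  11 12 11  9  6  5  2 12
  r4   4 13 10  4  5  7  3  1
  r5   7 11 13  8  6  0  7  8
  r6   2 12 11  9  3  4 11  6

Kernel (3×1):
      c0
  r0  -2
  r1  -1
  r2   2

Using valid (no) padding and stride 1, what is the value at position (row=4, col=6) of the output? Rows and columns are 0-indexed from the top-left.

9

The receptive field on the input at this output position is [3 / 7 / 11]. Elementwise product with the kernel and sum: 3·-2 + 7·-1 + 11·2.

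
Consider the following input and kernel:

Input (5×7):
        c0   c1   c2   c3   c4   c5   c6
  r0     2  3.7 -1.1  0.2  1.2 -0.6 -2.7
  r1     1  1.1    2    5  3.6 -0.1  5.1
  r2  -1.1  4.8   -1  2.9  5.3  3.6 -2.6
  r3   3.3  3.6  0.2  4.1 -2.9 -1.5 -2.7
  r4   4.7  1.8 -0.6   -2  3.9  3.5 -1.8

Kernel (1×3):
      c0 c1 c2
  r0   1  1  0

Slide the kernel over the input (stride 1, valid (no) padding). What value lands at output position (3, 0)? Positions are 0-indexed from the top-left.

The receptive field on the input at this output position is [3.3 3.6 0.2]. Elementwise product with the kernel and sum: 3.3·1 + 3.6·1.

6.9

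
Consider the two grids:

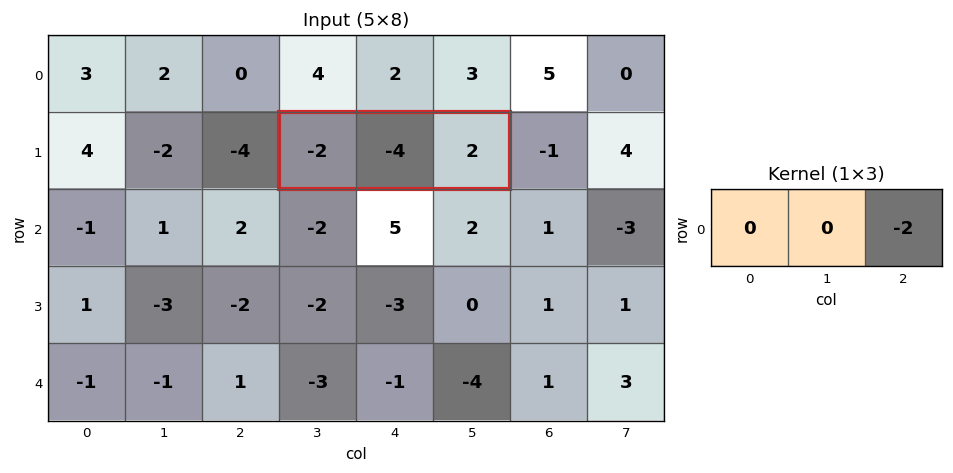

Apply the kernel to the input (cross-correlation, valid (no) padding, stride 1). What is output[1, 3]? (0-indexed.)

The receptive field on the input at this output position is [-2 -4 2]. Elementwise product with the kernel and sum: 2·-2.

-4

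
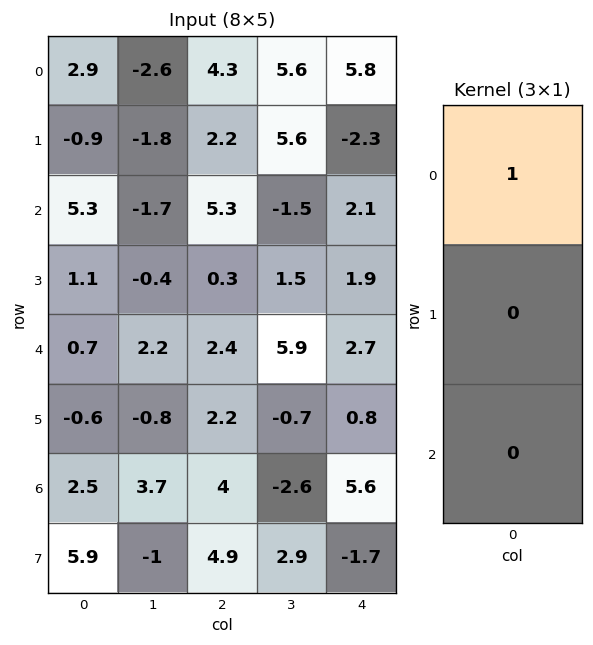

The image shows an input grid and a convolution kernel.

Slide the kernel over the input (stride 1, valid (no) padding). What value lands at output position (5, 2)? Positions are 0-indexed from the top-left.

The receptive field on the input at this output position is [2.2 / 4 / 4.9]. Elementwise product with the kernel and sum: 2.2·1.

2.2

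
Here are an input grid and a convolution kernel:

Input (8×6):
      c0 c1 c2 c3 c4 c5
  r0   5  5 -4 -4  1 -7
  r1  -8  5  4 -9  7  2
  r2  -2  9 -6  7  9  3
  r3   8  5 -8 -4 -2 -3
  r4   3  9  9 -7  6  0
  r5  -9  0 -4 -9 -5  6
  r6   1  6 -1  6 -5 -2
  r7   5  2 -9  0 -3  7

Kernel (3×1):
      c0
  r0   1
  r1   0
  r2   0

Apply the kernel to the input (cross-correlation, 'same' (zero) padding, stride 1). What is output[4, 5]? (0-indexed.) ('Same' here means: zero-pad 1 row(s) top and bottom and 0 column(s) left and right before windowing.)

The receptive field on the zero-padded input at this output position is [-3 / 0 / 6]. Elementwise product with the kernel and sum: -3·1.

-3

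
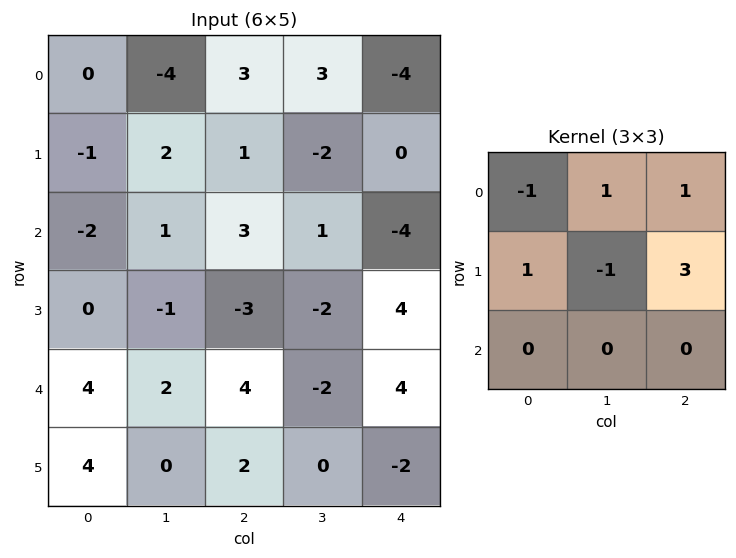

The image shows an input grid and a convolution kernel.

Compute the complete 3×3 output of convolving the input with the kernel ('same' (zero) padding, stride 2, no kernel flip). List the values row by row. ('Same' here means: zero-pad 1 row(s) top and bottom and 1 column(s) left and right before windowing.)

-12 2 7
6 -2 7
1 -12 0

Output[0,0]: The receptive field on the zero-padded input at this output position is [0 0 0 / 0 0 -4 / 0 -1 2]. Elementwise product with the kernel and sum: 0·-1 + 0·1 + 0·1 + 0·1 + 0·-1 + -4·3.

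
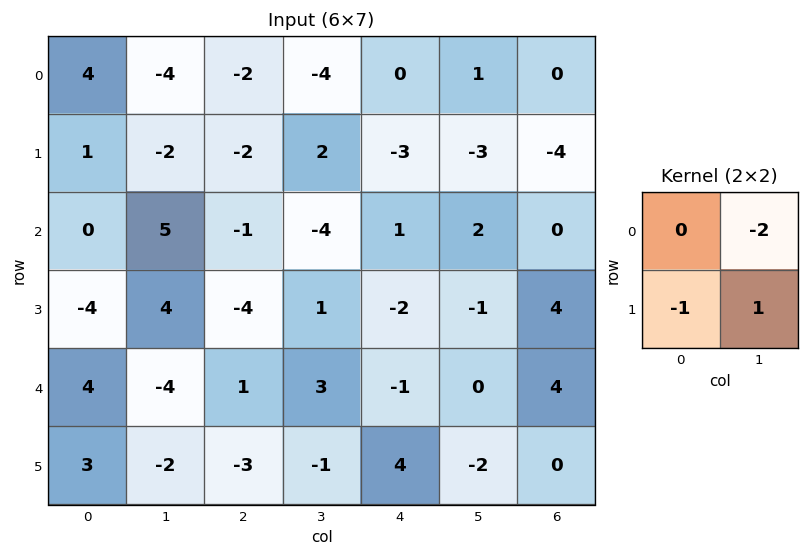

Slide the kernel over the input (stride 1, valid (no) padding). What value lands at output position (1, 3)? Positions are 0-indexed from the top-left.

The receptive field on the input at this output position is [2 -3 / -4 1]. Elementwise product with the kernel and sum: -3·-2 + -4·-1 + 1·1.

11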